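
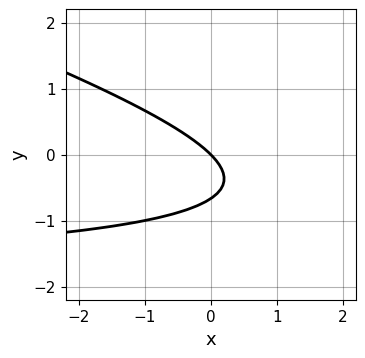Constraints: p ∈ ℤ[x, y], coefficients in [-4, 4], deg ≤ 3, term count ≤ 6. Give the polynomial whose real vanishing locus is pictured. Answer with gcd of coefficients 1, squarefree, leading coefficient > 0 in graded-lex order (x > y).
x*y + 3*y^2 + 2*x + 2*y

deg p = 2. A generic line meets the curve in up to 2 points.
From the visible intercepts: it crosses the x-axis at the gridline x = 0; one y-axis crossing is at y = 0.
Together with the visible shape, these determine p as stated.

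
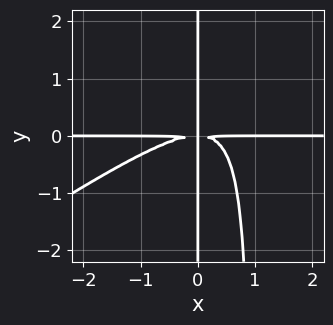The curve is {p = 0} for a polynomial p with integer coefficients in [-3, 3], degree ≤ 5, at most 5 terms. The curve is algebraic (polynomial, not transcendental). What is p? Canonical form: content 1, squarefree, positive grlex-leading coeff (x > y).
2*x^3*y - 3*x^2*y^2 + 3*x*y^2

(a) The degree is 4 — a generic line meets the curve in up to 4 points.
(b) From the visible intercepts: the visible x-axis segment lies entirely on the curve; every point of the y-axis in the box is on the curve.
(c) Together with the visible shape, these determine p as stated.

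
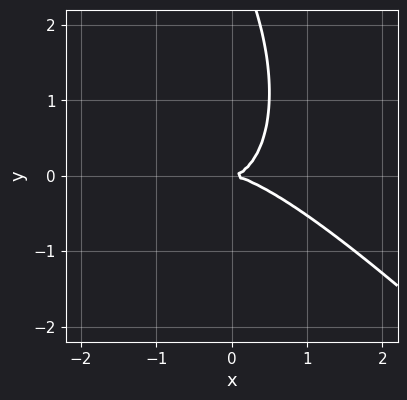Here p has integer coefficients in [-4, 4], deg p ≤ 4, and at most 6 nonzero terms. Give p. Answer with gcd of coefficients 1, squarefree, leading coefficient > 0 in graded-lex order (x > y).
2*x^3 + 3*x^2*y + 2*x*y^2 + y^3 - 3*y^2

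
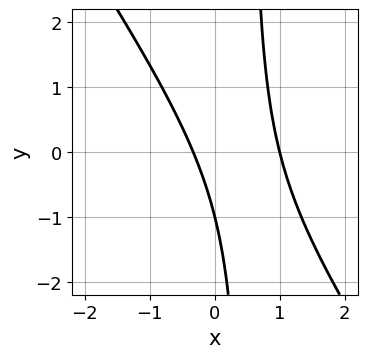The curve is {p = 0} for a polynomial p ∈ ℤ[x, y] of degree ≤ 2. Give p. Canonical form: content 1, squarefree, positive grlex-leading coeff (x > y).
(a) deg p = 2.
(b) From the visible intercepts: it crosses the x-axis at the gridline x = 1; it crosses the y-axis at the gridline y = -1.
(c) Together with the visible shape, these determine p as stated.

3*x^2 + 2*x*y - 2*x - y - 1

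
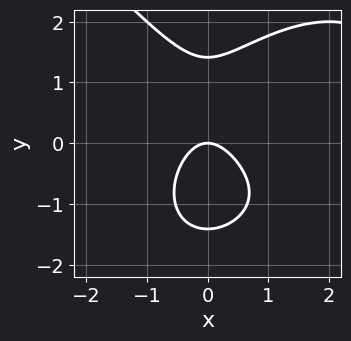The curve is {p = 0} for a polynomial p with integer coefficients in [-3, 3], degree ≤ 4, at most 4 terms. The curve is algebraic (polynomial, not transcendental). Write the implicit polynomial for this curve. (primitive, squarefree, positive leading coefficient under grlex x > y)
x^3 + y^3 - 3*x^2 - 2*y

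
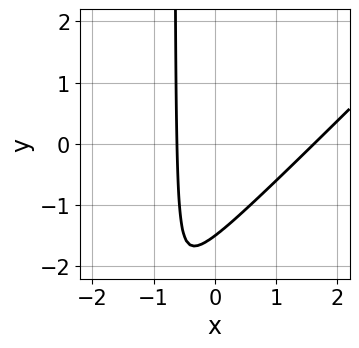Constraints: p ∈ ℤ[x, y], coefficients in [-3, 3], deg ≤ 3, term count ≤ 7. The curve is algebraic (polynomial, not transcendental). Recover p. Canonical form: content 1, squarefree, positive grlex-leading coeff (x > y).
3*x^2 - 3*x*y - 3*x - 2*y - 3

(a) deg p = 2. The shape is more complex than any degree-1 curve.
(b) Solving for integer coefficients yields p as stated.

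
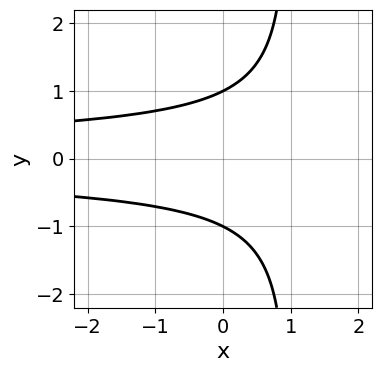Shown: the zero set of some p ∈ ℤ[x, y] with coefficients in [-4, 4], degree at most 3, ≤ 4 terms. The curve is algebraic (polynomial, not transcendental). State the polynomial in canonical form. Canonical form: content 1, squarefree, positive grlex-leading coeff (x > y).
x*y^2 - y^2 + 1

1. The degree is 3 — the shape is more complex than any degree-2 curve.
2. Symmetries: mirror symmetry y ↦ −y ⇒ only even powers of y.
3. From the axis intercepts and sections: the y-axis gridline crossings are at y ∈ {-1, 1}; no x-intercept at any integer in the box.
4. Solving for integer coefficients yields p as stated.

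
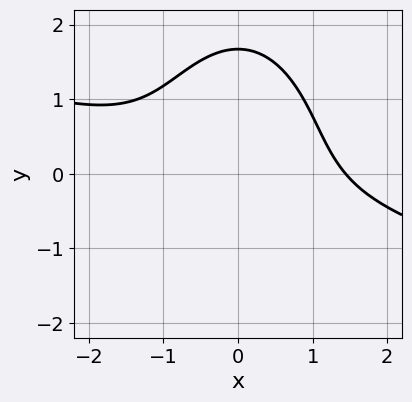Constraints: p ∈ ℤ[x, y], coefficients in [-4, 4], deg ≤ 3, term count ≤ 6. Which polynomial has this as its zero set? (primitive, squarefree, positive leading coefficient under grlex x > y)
x^3 + 3*x^2*y + y^3 - y - 3

(a) The degree is 3 — the shape is more complex than any degree-2 curve.
(b) Putting this together gives p.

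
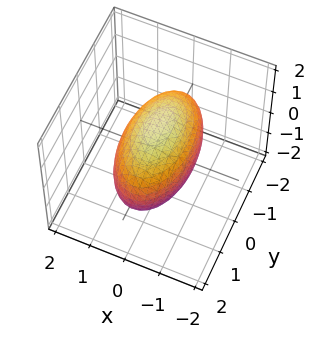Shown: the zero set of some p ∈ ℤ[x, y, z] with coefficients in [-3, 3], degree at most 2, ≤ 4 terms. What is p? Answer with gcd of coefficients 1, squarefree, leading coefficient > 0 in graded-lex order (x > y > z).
(a) Degree: bounded and convex; a quadric, so deg p = 2.
(b) Symmetries: the y ↦ −y reflection is a symmetry, so y appears only in even powers; it's symmetric under z → −z, forcing even powers of z; it's symmetric under x → −x, forcing even powers of x.
(c) Reading off the gridlines: among the integer gridlines, it crosses the x-axis at x ∈ {-1, 1}.
(d) These observations pin down the coefficients.

3*x^2 + y^2 + 2*z^2 - 3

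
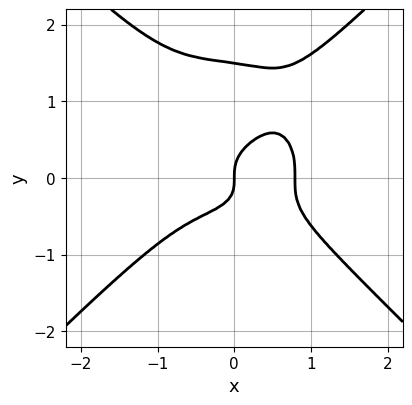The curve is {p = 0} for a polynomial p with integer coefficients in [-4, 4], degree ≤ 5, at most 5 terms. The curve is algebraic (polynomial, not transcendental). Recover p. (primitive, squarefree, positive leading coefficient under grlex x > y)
(a) The degree is 4 — a generic line meets the curve in up to 4 points.
(b) From the axis intercepts and sections: one y-axis crossing is at y = 0; it meets the x-axis at x = 0 (among the integer gridlines).
(c) Together with the visible shape, these determine p as stated.

2*x^4 - 2*y^4 + 3*y^3 - x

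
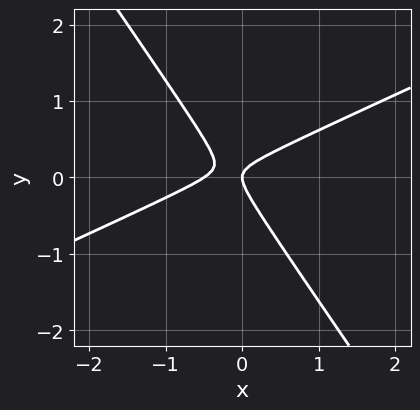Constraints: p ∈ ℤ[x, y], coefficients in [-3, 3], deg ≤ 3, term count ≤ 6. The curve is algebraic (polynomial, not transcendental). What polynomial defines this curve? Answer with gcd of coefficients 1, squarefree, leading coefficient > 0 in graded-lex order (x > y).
First, degree: a generic line meets the curve in up to 2 points, so deg p = 2.
Then, from the axis intercepts and sections: it meets the x-axis at x = 0 (among the integer gridlines); it meets the y-axis at y = 0 (among the integer gridlines).
Finally, putting this together gives p.

2*x^2 - 3*x*y - 3*y^2 + x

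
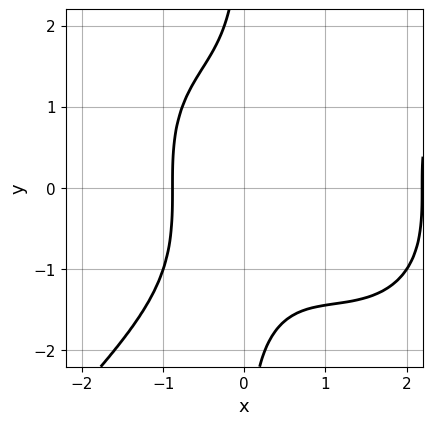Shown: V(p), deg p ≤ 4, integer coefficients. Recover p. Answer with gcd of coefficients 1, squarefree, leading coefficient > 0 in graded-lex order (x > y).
x^4 - x*y^3 - 2*x^3 - 2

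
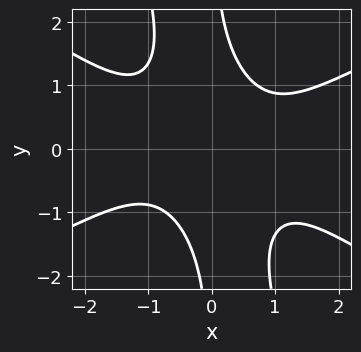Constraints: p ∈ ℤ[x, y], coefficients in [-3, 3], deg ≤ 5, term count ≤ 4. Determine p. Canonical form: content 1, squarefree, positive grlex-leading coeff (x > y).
x^4 - 3*x^2*y^2 - x*y^3 + 2

deg p = 4. No degree-3 curve has this shape.
Against the integer gridlines: the curve avoids every integer x-axis point in the box; no y-intercept at any integer in the box.
These observations pin down the coefficients.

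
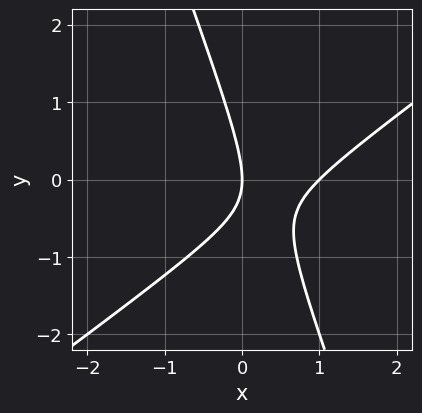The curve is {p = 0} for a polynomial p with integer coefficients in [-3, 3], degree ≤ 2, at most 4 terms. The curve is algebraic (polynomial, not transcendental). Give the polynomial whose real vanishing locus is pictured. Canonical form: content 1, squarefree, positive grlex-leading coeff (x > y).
deg p = 2.
Observable constraints: it crosses the y-axis at the gridline y = 0; among the integer gridlines, it crosses the x-axis at x ∈ {0, 1}.
These observations pin down the coefficients.

2*x^2 - 2*x*y - y^2 - 2*x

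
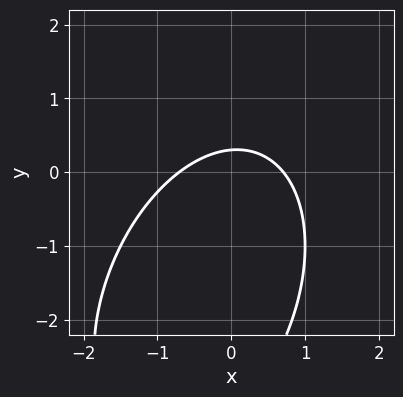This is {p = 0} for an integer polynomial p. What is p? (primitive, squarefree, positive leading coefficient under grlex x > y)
2*x^2 - x*y + y^2 + 3*y - 1

First, degree: the shape is more complex than any degree-1 curve, so deg p = 2.
Finally, the integer polynomial consistent with all of this is the stated p.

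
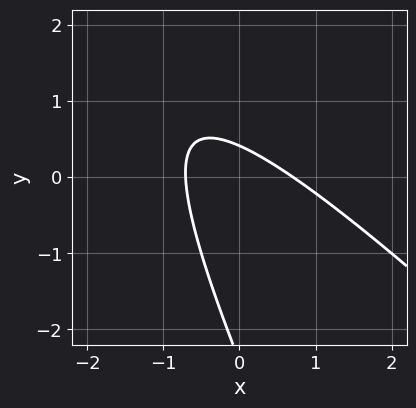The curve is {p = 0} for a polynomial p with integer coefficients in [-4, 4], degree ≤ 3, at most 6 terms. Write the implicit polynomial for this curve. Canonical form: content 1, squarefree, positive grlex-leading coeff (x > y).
First, the degree is 2 — a generic line meets the curve in up to 2 points.
Finally, the integer polynomial consistent with all of this is the stated p.

2*x^2 + 3*x*y + y^2 + 2*y - 1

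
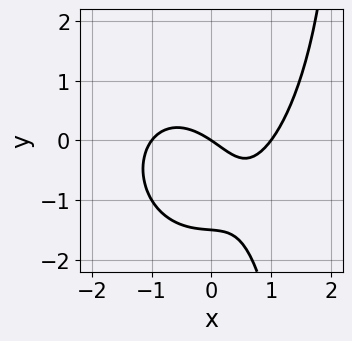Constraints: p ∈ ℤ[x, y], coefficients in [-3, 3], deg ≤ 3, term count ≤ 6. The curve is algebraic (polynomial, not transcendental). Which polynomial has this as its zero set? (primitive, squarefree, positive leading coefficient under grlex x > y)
1. The degree is 3 — the shape is more complex than any degree-2 curve.
2. Against the integer gridlines: one y-axis crossing is at y = 0; the x-axis gridline crossings are at x ∈ {-1, 0, 1}.
3. These observations pin down the coefficients.

2*x^3 + x*y^2 - 2*y^2 - 2*x - 3*y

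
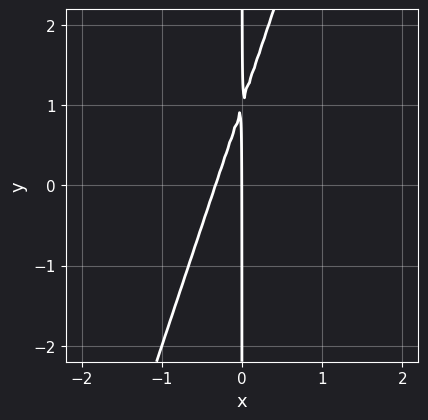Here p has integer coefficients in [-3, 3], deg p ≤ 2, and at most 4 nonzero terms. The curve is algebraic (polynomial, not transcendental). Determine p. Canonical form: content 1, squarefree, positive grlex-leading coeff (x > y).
First, the degree is 2 — no degree-1 curve has this shape.
Next, from the axis intercepts and sections: every point of the y-axis in the box is on the curve; it meets the x-axis at x = 0 (among the integer gridlines).
Finally, these observations pin down the coefficients.

3*x^2 - x*y + x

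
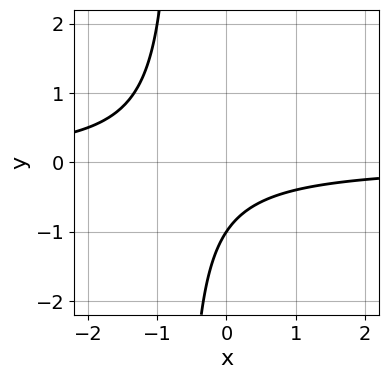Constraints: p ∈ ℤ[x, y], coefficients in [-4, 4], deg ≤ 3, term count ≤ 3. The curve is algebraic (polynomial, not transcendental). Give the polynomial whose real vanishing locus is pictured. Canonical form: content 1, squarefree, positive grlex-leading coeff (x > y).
3*x*y + 2*y + 2

The degree is 2 — a generic line meets the curve in up to 2 points.
From the axis intercepts and sections: the curve avoids every integer x-axis point in the box; one y-axis crossing is at y = -1.
The integer polynomial consistent with all of this is the stated p.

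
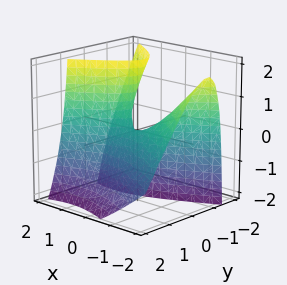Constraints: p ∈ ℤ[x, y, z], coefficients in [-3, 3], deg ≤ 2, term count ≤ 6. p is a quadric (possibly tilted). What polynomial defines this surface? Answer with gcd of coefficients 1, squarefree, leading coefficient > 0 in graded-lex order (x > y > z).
x^2 + x*z - 3*y^2 - 2*y*z - z

deg p = 2.
Observable constraints: it crosses the x-axis at the gridline x = 0; it meets the y-axis at y = 0 (among the integer gridlines); it meets the z-axis at z = 0 (among the integer gridlines).
Fitting integer coefficients to these (and the overall shape) gives p.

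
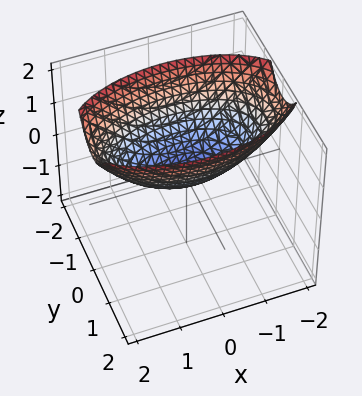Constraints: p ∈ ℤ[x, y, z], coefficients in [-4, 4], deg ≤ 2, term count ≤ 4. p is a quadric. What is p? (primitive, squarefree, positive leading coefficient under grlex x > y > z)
x^2 + 3*y^2 - 3*z

1. deg p = 2. A single bowl opening along one axis; a quadric.
2. Symmetries: it's symmetric under y → −y, forcing even powers of y; the x ↦ −x reflection is a symmetry, so x appears only in even powers.
3. Against the integer gridlines: one x-axis crossing is at x = 0; it crosses the y-axis at the gridline y = 0.
4. Assembling these constraints gives the stated polynomial.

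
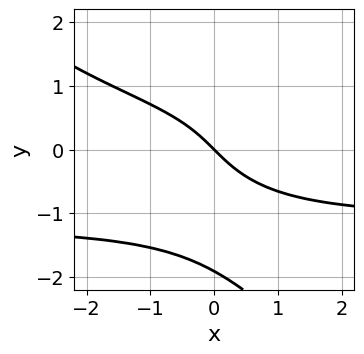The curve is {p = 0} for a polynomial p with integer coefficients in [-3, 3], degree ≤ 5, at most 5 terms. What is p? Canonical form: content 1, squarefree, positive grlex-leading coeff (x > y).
The degree is 4 — no degree-3 curve has this shape.
Against the integer gridlines: one x-axis crossing is at x = 0; one y-axis crossing is at y = 0.
These observations pin down the coefficients.

2*x*y^3 + 2*y^4 + 3*y^3 + 3*x + 3*y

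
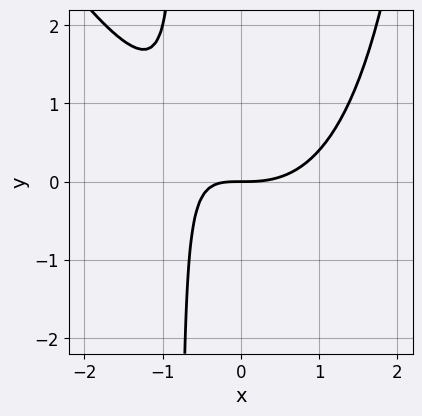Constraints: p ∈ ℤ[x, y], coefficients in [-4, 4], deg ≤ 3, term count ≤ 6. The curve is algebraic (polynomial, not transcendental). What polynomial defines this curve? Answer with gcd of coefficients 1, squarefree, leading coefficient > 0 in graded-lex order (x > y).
First, deg p = 3.
Next, observable constraints: it crosses the y-axis at the gridline y = 0; it crosses the x-axis at the gridline x = 0.
Finally, the integer polynomial consistent with all of this is the stated p.

2*x^3 + x^2*y - 3*x*y - 3*y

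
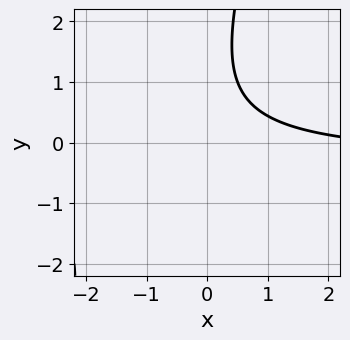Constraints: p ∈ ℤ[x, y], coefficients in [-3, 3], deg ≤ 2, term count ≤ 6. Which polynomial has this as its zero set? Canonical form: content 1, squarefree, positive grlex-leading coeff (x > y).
3*x*y - y^2 + x + 2*y - 3

Degree: the shape is more complex than any degree-1 curve, so deg p = 2.
From the visible intercepts: the curve avoids every integer y-axis point in the box; the curve avoids every integer x-axis point in the box.
Fitting integer coefficients to these (and the overall shape) gives p.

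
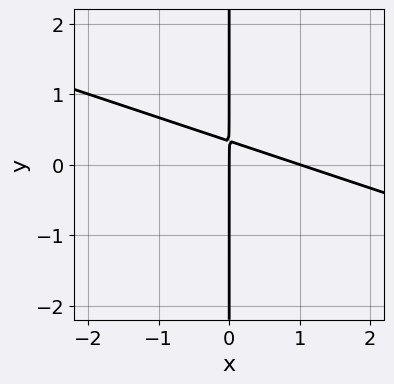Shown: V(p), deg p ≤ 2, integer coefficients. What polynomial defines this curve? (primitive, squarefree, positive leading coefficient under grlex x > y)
x^2 + 3*x*y - x

First, degree: the shape is more complex than any degree-1 curve, so deg p = 2.
Next, observable constraints: the visible y-axis segment lies entirely on the curve; the x-axis gridline crossings are at x ∈ {0, 1}.
Finally, solving for integer coefficients yields p as stated.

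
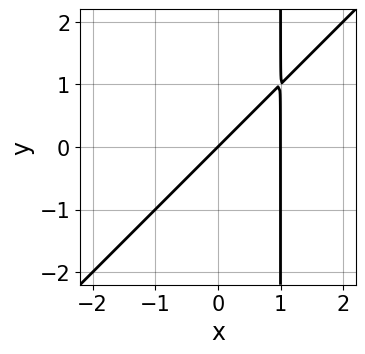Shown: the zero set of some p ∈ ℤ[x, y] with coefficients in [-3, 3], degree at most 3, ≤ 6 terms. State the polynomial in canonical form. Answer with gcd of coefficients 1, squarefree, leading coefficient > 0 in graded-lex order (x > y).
x^2 - x*y - x + y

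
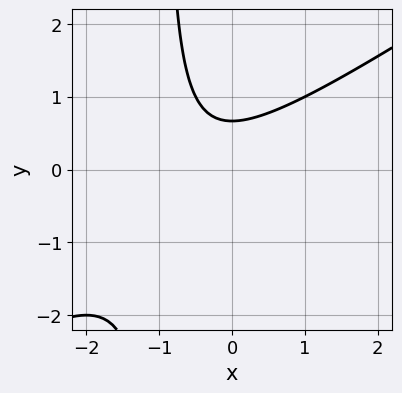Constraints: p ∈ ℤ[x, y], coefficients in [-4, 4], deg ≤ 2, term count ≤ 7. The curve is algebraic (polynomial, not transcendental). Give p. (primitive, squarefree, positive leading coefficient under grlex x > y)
2*x^2 - 3*x*y + 2*x - 3*y + 2

First, the degree is 2 — the shape is more complex than any degree-1 curve.
Then, reading off the gridlines: it misses every integer gridline on the x-axis.
Finally, matching integer coefficients to the picture gives p.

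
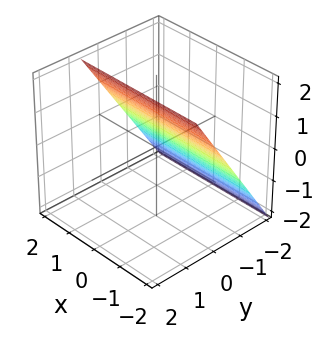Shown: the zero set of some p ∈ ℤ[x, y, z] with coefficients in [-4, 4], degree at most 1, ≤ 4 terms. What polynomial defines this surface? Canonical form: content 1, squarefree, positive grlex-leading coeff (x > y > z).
1. Degree: every cross-section is a straight line — this is a plane, so deg p = 1.
2. From the axis intercepts and sections: the surface avoids every integer x-axis point in the box; it crosses the z-axis at the gridline z = 1.
3. These observations pin down the coefficients.

3*y - 2*z + 2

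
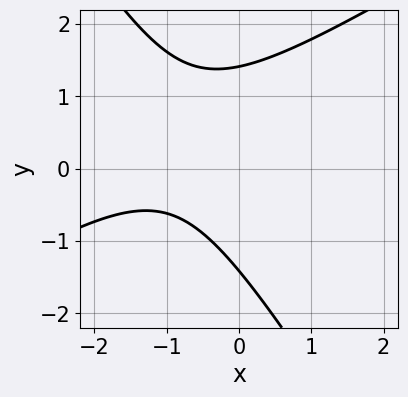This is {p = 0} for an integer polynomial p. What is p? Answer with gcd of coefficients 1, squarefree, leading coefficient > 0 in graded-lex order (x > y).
x^2 - x*y - y^2 + 2*x + 2

The degree is 2 — the shape is more complex than any degree-1 curve.
From the axis intercepts and sections: it misses every integer gridline on the x-axis.
Putting this together gives p.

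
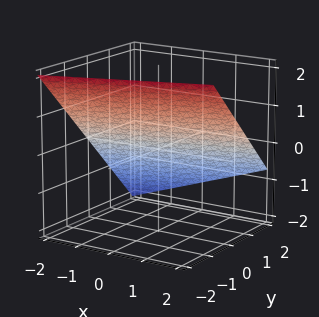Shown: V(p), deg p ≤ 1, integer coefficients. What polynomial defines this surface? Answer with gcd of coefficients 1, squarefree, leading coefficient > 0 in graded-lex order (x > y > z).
x - 3*y - 3*z + 2

The degree is 1 — every cross-section is a straight line — this is a plane.
Reading off the gridlines: one x-axis crossing is at x = -2.
Solving for integer coefficients yields p as stated.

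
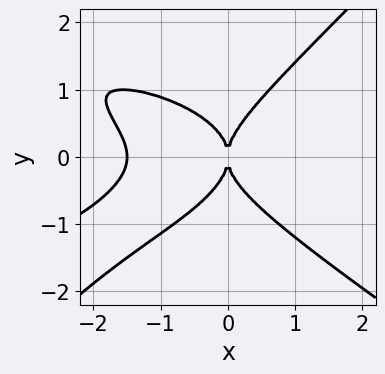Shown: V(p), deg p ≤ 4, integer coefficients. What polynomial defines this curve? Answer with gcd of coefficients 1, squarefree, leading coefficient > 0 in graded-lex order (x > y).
deg p = 4. The shape is more complex than any degree-3 curve.
Against the integer gridlines: it crosses the x-axis at the gridline x = 0; it crosses the y-axis at the gridline y = 0.
Assembling these constraints gives the stated polynomial.

2*x^2*y^2 + x*y^3 - 3*y^4 + 2*x^3 + 3*x^2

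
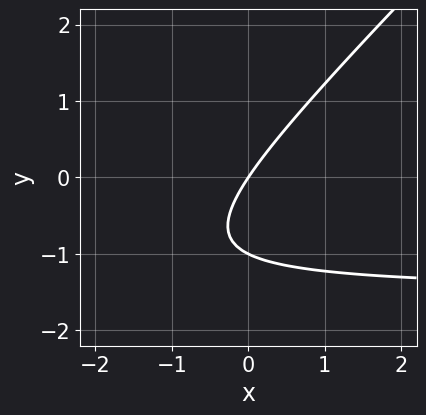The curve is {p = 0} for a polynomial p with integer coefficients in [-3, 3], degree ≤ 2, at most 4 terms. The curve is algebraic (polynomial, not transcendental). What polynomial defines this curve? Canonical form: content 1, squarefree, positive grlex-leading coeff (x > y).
2*x*y - 2*y^2 + 3*x - 2*y

deg p = 2. The shape is more complex than any degree-1 curve.
Against the integer gridlines: among the integer gridlines, it crosses the y-axis at y ∈ {-1, 0}; it crosses the x-axis at the gridline x = 0.
Fitting integer coefficients to these (and the overall shape) gives p.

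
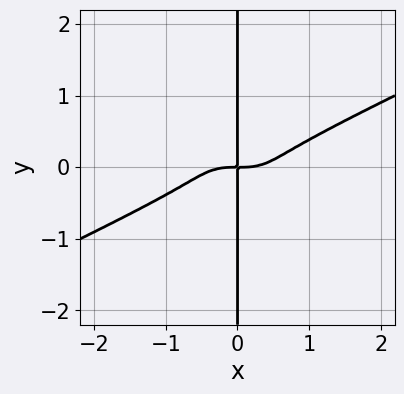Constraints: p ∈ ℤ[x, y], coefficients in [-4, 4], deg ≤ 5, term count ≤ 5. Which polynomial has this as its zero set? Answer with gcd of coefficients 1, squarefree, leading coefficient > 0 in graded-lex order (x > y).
x^4 - 3*x^2*y^2 - 3*x*y^3 - x*y

deg p = 4.
Checking where it meets the axes: every point of the y-axis in the box is on the curve.
The integer polynomial consistent with all of this is the stated p.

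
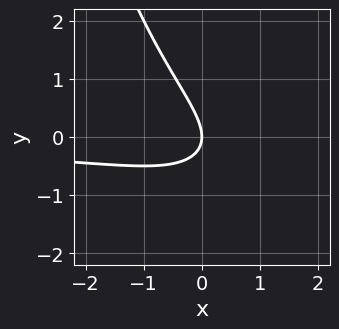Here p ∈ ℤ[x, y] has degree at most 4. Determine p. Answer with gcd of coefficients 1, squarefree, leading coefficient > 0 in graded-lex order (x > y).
x^2*y - 2*x*y - 2*y^2 - 2*x

1. The degree is 3 — the shape is more complex than any degree-2 curve.
2. Observable constraints: one x-axis crossing is at x = 0; it meets the y-axis at y = 0 (among the integer gridlines).
3. The integer polynomial consistent with all of this is the stated p.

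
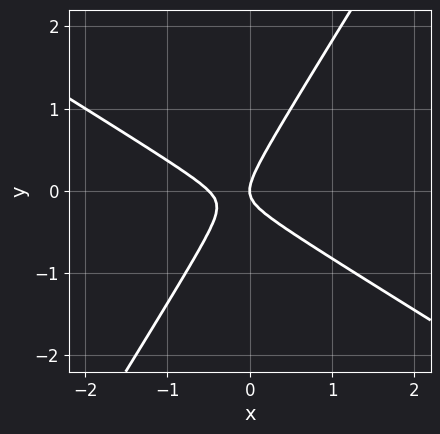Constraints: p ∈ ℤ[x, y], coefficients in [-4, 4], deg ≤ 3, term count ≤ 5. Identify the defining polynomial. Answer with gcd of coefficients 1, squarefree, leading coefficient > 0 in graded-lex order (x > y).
2*x^2 + 2*x*y - 2*y^2 + x

The degree is 2 — a generic line meets the curve in up to 2 points.
From the axis intercepts and sections: it crosses the y-axis at the gridline y = 0; it crosses the x-axis at the gridline x = 0.
Solving for integer coefficients yields p as stated.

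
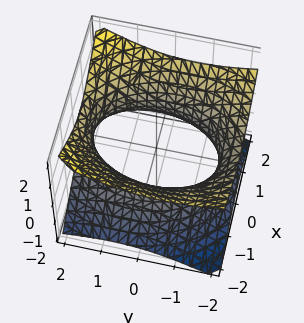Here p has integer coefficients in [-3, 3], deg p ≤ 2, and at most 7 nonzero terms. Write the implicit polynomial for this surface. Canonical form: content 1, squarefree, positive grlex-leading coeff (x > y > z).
deg p = 2. The shape is more complex than any degree-1 surface.
Against the integer gridlines: the surface avoids every integer z-axis point in the box.
Together with the visible shape, these determine p as stated.

2*x^2 + y^2 + y*z - 3*z^2 - 3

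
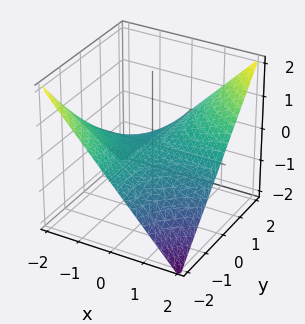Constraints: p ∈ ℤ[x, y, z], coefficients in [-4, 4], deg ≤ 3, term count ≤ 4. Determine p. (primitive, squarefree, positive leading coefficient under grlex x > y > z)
x*y - 2*z

1. deg p = 2.
2. From the visible intercepts: the visible y-axis segment lies entirely on the surface; one z-axis crossing is at z = 0; every point of the x-axis in the box is on the surface.
3. The integer polynomial consistent with all of this is the stated p.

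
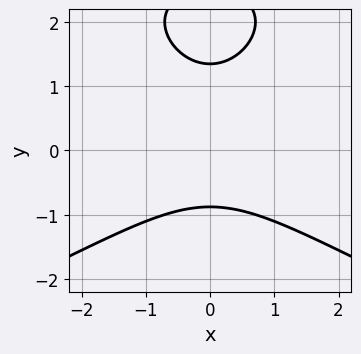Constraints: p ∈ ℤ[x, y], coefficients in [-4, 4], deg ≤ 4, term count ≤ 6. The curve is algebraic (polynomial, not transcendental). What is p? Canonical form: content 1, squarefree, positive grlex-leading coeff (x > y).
(a) Degree: no degree-2 curve has this shape, so deg p = 3.
(b) Symmetries: it's symmetric under x → −x, forcing even powers of x.
(c) Reading off the gridlines: it misses every integer gridline on the x-axis.
(d) The integer polynomial consistent with all of this is the stated p.

y^3 + 2*x^2 - 3*y^2 + 3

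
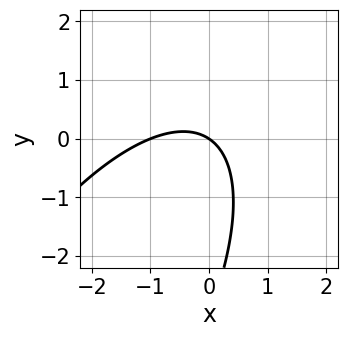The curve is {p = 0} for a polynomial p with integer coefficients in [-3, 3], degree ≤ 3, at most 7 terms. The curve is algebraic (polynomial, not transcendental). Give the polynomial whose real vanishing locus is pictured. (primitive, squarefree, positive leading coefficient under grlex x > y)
1. The degree is 2 — the shape is more complex than any degree-1 curve.
2. Checking where it meets the axes: it crosses the y-axis at the gridline y = 0; the x-axis gridline crossings are at x ∈ {-1, 0}.
3. Fitting integer coefficients to these (and the overall shape) gives p.

2*x^2 - 2*x*y + y^2 + 2*x + 3*y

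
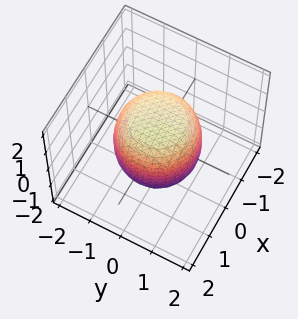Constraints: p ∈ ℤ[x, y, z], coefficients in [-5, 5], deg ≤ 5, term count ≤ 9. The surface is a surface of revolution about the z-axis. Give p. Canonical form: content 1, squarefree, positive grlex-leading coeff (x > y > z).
(a) Degree: a generic line meets the surface in up to 4 points, so deg p = 4.
(b) Symmetries: every cross-section ⟂ z is a circle, so x, y appear only via x² + y².
(c) From the visible intercepts: a circular section at z = -1 has radius exactly 1.
(d) Matching integer coefficients to the picture gives p.

2*x^4 + 4*x^2*y^2 + 2*y^4 - x^2 - y^2 + 2*z^2 - 3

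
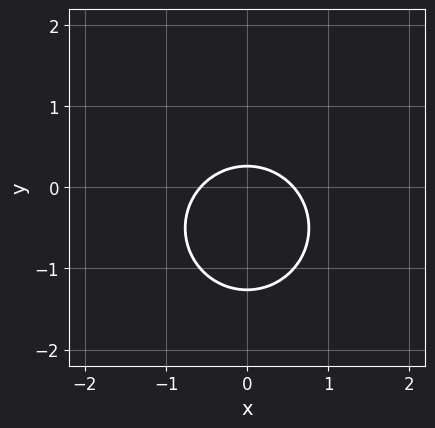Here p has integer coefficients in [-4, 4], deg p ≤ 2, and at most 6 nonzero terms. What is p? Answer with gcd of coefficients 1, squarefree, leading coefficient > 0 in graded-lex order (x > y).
3*x^2 + 3*y^2 + 3*y - 1

(a) deg p = 2. No degree-1 curve has this shape.
(b) Symmetries: it's symmetric under x → −x, forcing even powers of x.
(c) Matching integer coefficients to the picture gives p.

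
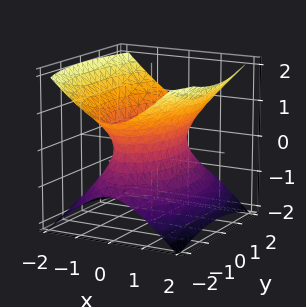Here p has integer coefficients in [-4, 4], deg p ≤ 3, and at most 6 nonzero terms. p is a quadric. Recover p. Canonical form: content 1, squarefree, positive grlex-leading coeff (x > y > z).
First, the degree is 2 — an hourglass — one-sheet hyperboloid; a quadric.
Next, symmetries: mirror symmetry z ↦ −z ⇒ only even powers of z; it's symmetric under x → −x, forcing even powers of x; it's symmetric under y → −y, forcing even powers of y.
Next, observable constraints: no z-intercept at any integer in the box.
Finally, the integer polynomial consistent with all of this is the stated p.

3*x^2 + y^2 - 3*z^2 - 2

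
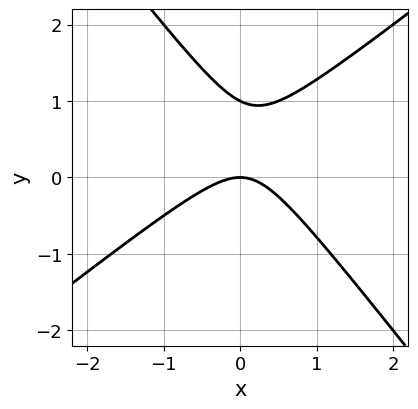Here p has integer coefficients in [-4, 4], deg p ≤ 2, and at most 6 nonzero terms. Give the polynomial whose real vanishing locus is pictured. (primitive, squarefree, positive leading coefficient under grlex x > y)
2*x^2 - x*y - 2*y^2 + 2*y

First, deg p = 2. The shape is more complex than any degree-1 curve.
Then, checking where it meets the axes: among the integer gridlines, it crosses the y-axis at y ∈ {0, 1}; it crosses the x-axis at the gridline x = 0.
Finally, fitting integer coefficients to these (and the overall shape) gives p.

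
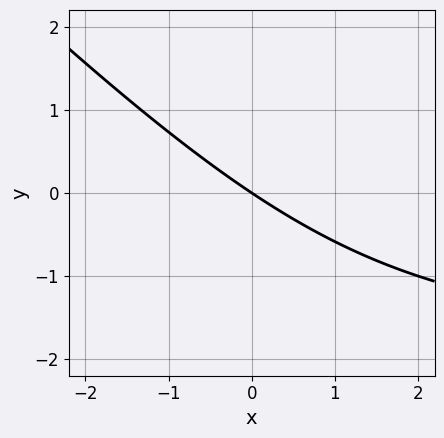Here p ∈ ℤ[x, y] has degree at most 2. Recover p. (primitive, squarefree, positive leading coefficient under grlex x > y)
x*y + y^2 + 2*x + 3*y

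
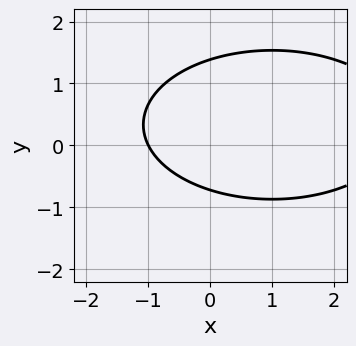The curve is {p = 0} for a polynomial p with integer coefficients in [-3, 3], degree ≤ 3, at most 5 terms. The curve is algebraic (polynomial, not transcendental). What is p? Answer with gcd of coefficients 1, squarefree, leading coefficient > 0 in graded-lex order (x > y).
x^2 + 3*y^2 - 2*x - 2*y - 3

1. The degree is 2 — a generic line meets the curve in up to 2 points.
2. From the visible intercepts: it crosses the x-axis at the gridline x = -1.
3. These observations pin down the coefficients.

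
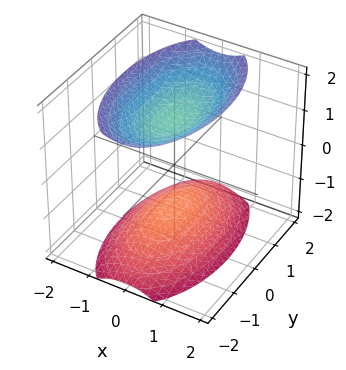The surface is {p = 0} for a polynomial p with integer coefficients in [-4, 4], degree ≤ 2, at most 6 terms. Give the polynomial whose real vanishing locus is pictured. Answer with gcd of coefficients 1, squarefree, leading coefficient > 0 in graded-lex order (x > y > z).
3*x^2 + y^2 - 2*z^2 + 3

(a) The picture has 2 separate pieces. Treating them together as one polynomial.
(b) The degree is 2 — two separate bowl-shaped sheets opening away from each other; a quadric.
(c) Symmetries: the y ↦ −y reflection is a symmetry, so y appears only in even powers; it's symmetric under z → −z, forcing even powers of z; the x ↦ −x reflection is a symmetry, so x appears only in even powers.
(d) From the visible intercepts: the surface avoids every integer x-axis point in the box; no y-intercept at any integer in the box.
(e) The integer polynomial consistent with all of this is the stated p.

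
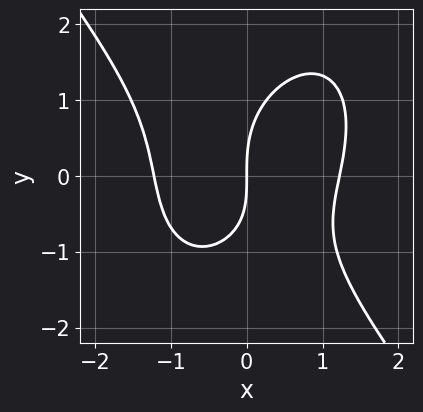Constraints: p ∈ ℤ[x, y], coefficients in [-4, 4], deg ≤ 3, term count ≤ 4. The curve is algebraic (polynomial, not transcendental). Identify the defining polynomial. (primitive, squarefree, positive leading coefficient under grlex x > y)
2*x^3 + y^3 - x*y - 3*x

First, degree: a generic line meets the curve in up to 3 points, so deg p = 3.
Then, observable constraints: one y-axis crossing is at y = 0; it crosses the x-axis at the gridline x = 0.
Finally, fitting integer coefficients to these (and the overall shape) gives p.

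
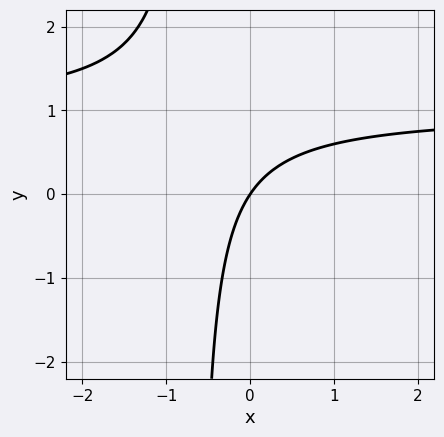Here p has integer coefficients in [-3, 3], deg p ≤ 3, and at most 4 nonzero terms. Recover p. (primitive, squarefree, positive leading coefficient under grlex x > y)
3*x*y - 3*x + 2*y

1. Degree: no degree-1 curve has this shape, so deg p = 2.
2. Observable constraints: it crosses the y-axis at the gridline y = 0; it crosses the x-axis at the gridline x = 0.
3. Assembling these constraints gives the stated polynomial.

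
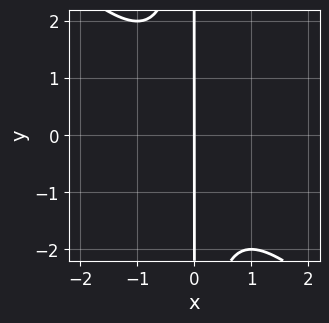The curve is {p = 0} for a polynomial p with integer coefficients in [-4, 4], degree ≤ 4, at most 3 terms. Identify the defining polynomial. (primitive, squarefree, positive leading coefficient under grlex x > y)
x^3 + x^2*y + x

deg p = 3.
Checking where it meets the axes: every point of the y-axis in the box is on the curve; one x-axis crossing is at x = 0.
The integer polynomial consistent with all of this is the stated p.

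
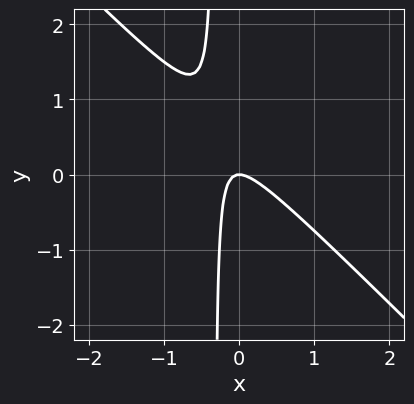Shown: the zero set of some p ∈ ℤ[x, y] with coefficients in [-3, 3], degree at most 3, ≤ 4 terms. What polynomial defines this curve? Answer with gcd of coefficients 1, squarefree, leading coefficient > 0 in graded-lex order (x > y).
3*x^2 + 3*x*y + y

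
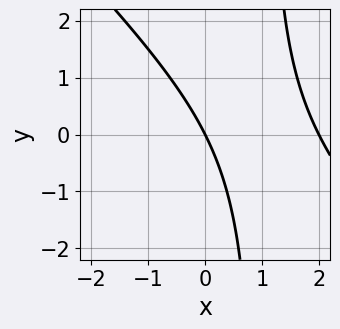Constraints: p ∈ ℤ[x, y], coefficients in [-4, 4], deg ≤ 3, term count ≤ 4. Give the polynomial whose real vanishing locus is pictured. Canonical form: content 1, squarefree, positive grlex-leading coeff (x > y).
The degree is 2 — the shape is more complex than any degree-1 curve.
Observable constraints: it meets the y-axis at y = 0 (among the integer gridlines); among the integer gridlines, it crosses the x-axis at x ∈ {0, 2}.
Together with the visible shape, these determine p as stated.

x^2 + x*y - 2*x - y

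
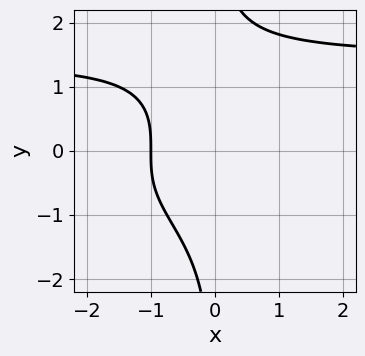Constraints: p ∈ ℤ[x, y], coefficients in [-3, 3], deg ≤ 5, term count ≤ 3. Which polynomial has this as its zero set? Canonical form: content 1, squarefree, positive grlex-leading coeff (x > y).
x*y^3 - 3*x - 3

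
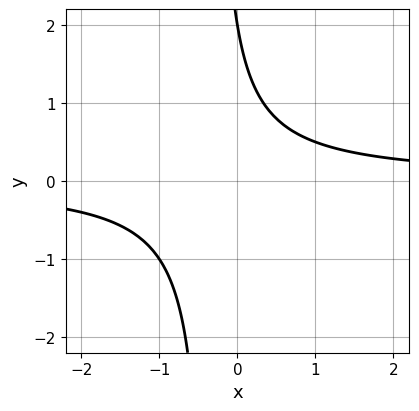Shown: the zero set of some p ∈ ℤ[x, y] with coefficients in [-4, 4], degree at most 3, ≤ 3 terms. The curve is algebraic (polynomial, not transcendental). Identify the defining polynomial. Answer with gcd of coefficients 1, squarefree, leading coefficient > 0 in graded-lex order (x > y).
(a) The degree is 2 — a generic line meets the curve in up to 2 points.
(b) From the axis intercepts and sections: the curve avoids every integer x-axis point in the box; one y-axis crossing is at y = 2.
(c) Together with the visible shape, these determine p as stated.

3*x*y + y - 2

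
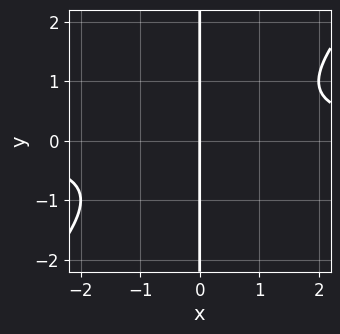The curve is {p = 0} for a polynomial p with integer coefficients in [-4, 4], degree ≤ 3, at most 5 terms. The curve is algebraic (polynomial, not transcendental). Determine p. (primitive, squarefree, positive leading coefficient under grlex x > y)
x^2*y - x*y^2 - x

(a) deg p = 3.
(b) From the axis intercepts and sections: every point of the y-axis in the box is on the curve; one x-axis crossing is at x = 0.
(c) The integer polynomial consistent with all of this is the stated p.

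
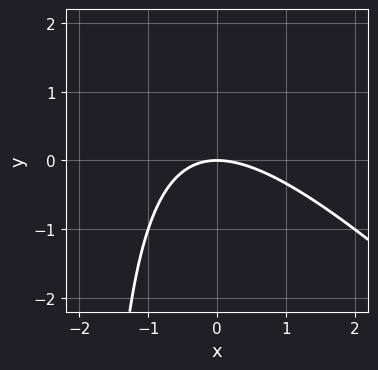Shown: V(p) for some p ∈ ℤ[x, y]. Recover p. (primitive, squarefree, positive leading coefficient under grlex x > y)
First, the degree is 2 — the shape is more complex than any degree-1 curve.
Then, against the integer gridlines: one x-axis crossing is at x = 0; one y-axis crossing is at y = 0.
Finally, the integer polynomial consistent with all of this is the stated p.

x^2 + x*y + 2*y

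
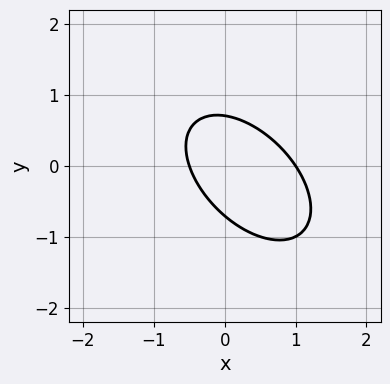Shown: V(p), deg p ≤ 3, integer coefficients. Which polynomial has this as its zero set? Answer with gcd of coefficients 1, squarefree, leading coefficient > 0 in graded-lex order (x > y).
2*x^2 + 2*x*y + 2*y^2 - x - 1

First, the degree is 2 — no degree-1 curve has this shape.
Then, reading off the gridlines: one x-axis crossing is at x = 1.
Finally, assembling these constraints gives the stated polynomial.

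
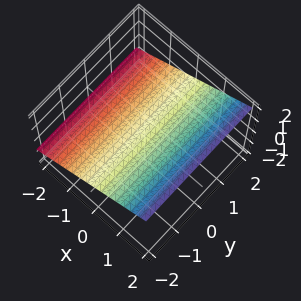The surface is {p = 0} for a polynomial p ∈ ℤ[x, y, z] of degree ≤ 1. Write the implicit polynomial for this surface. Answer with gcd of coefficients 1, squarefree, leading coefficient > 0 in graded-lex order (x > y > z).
2*x - 3*z + 2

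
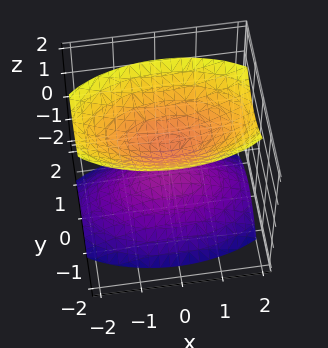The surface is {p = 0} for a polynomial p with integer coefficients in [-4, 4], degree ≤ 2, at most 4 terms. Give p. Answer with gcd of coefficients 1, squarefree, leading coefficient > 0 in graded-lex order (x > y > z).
(a) There are 2 components. Treating them together as one polynomial.
(b) Degree: two separate bowl-shaped sheets opening away from each other; a quadric, so deg p = 2.
(c) Symmetries: the x ↦ −x reflection is a symmetry, so x appears only in even powers; the y ↦ −y reflection is a symmetry, so y appears only in even powers; the z ↦ −z reflection is a symmetry, so z appears only in even powers.
(d) From the axis intercepts and sections: no y-intercept at any integer in the box; it misses every integer gridline on the x-axis.
(e) Assembling these constraints gives the stated polynomial.

x^2 + 3*y^2 - 2*z^2 + 1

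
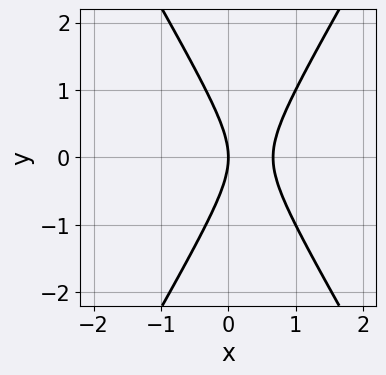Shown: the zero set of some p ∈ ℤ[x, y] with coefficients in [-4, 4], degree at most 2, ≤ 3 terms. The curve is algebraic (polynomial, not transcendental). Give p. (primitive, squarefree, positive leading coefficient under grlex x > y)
3*x^2 - y^2 - 2*x

Degree: no degree-1 curve has this shape, so deg p = 2.
Symmetries: the y ↦ −y reflection is a symmetry, so y appears only in even powers.
Against the integer gridlines: it meets the x-axis at x = 0 (among the integer gridlines); it meets the y-axis at y = 0 (among the integer gridlines).
These observations pin down the coefficients.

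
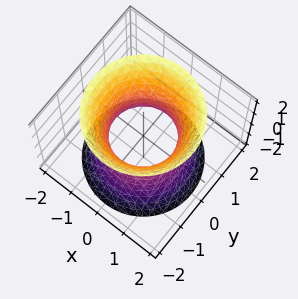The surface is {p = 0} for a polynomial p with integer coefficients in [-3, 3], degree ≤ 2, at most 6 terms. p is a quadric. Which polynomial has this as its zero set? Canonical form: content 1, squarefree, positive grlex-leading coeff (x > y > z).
2*x^2 + 2*y^2 - z^2 - 2

deg p = 2. One connected sheet with a waist; a quadric.
Symmetries: it's symmetric under z → −z, forcing even powers of z; rotational symmetry about the z-axis ⇒ p depends on x, y only through x² + y².
From the axis intercepts and sections: among the integer gridlines, it crosses the x-axis at x ∈ {-1, 1}; the y-axis gridline crossings are at y ∈ {-1, 1}.
Solving for integer coefficients yields p as stated.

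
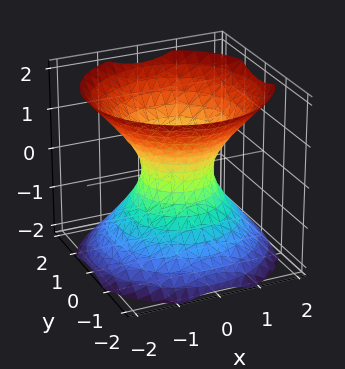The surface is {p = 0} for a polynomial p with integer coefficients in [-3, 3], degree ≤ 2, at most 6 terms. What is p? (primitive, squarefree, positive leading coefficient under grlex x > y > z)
3*x^2 + 3*y^2 - 3*z^2 - 2

1. deg p = 2. An hourglass — one-sheet hyperboloid; a quadric.
2. Symmetries: it's symmetric under z → −z, forcing even powers of z; every cross-section ⟂ z is a circle, so x, y appear only via x² + y².
3. Reading off the gridlines: it misses every integer gridline on the z-axis; a circular section at z = 0 has radius between 0 and 1.
4. Solving for integer coefficients yields p as stated.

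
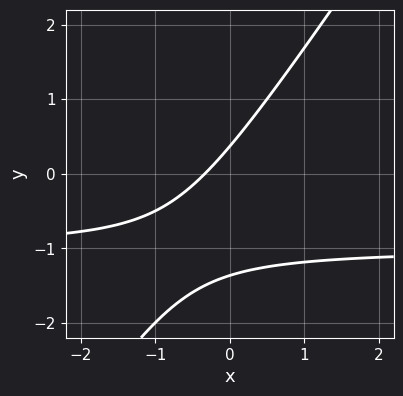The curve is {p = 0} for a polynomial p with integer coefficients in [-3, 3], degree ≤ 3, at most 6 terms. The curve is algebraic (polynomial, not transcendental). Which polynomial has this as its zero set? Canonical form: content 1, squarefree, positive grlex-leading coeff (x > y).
3*x*y - 2*y^2 + 3*x - 2*y + 1

First, degree: a generic line meets the curve in up to 2 points, so deg p = 2.
Finally, solving for integer coefficients yields p as stated.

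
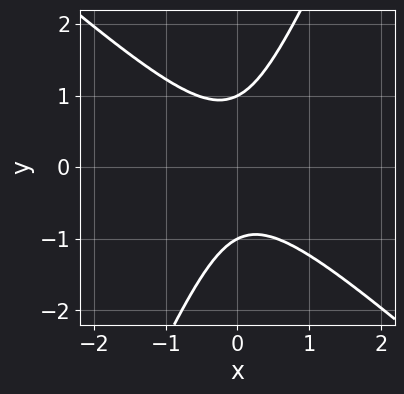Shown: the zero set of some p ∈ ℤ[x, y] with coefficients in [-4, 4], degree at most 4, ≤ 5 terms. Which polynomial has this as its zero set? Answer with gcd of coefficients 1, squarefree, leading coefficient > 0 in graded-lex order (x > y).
First, the degree is 4 — a generic line meets the curve in up to 4 points.
Then, observable constraints: among the integer gridlines, it crosses the y-axis at y ∈ {-1, 1}; no x-intercept at any integer in the box.
Finally, together with the visible shape, these determine p as stated.

2*x^4 + 2*x*y^3 - y^4 + 3*x^2 + 1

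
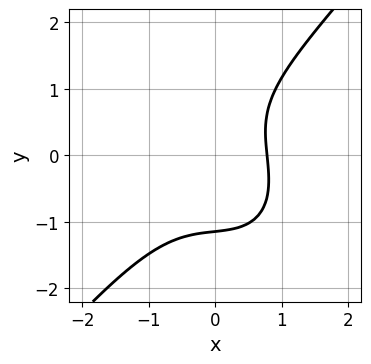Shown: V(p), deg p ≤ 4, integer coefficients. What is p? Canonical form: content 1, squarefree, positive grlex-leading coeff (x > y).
3*x^3 - 2*y^3 + x*y + 2*x - 3

deg p = 3. The shape is more complex than any degree-2 curve.
Matching integer coefficients to the picture gives p.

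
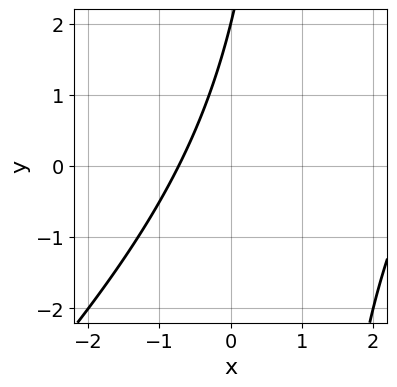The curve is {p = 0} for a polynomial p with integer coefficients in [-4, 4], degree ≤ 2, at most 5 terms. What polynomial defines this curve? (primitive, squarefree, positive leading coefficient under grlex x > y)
Degree: the shape is more complex than any degree-1 curve, so deg p = 2.
Against the integer gridlines: it meets the y-axis at y = 2 (among the integer gridlines).
Together with the visible shape, these determine p as stated.

x^2 - x*y - 2*x + y - 2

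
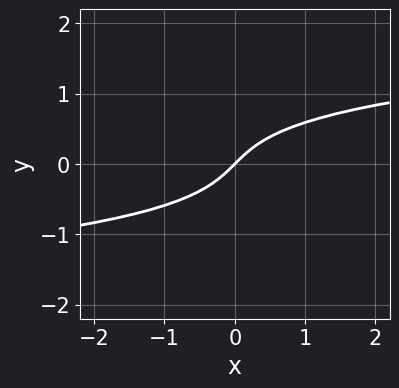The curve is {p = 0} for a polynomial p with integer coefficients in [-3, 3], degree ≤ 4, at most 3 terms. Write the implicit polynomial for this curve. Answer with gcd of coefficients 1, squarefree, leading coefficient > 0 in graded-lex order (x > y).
2*y^3 - x + y

deg p = 3.
Checking where it meets the axes: it meets the x-axis at x = 0 (among the integer gridlines); one y-axis crossing is at y = 0.
Matching integer coefficients to the picture gives p.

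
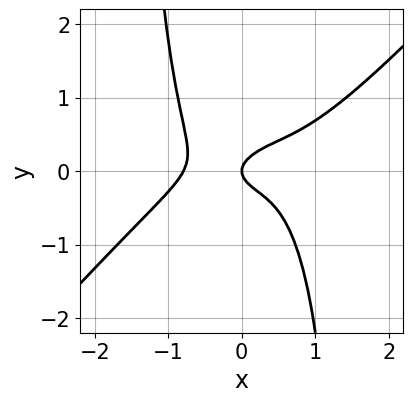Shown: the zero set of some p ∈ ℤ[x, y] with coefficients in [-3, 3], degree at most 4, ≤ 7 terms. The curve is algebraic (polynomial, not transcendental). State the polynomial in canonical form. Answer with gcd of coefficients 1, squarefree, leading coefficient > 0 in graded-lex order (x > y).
2*x^4 - 3*x^3*y + x^2*y^2 - 3*y^2 + x

(a) deg p = 4. No degree-3 curve has this shape.
(b) From the visible intercepts: it crosses the y-axis at the gridline y = 0; it crosses the x-axis at the gridline x = 0.
(c) The integer polynomial consistent with all of this is the stated p.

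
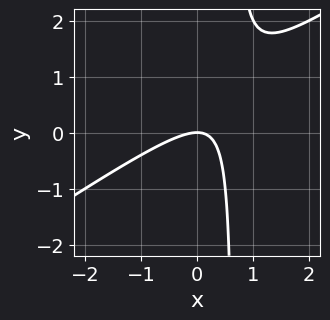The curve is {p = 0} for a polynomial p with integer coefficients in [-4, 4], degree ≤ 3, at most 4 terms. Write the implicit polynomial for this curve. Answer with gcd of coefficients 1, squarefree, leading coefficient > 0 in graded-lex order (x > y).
2*x^2 - 3*x*y + 2*y

(a) The degree is 2 — a generic line meets the curve in up to 2 points.
(b) From the axis intercepts and sections: it crosses the x-axis at the gridline x = 0; it meets the y-axis at y = 0 (among the integer gridlines).
(c) Putting this together gives p.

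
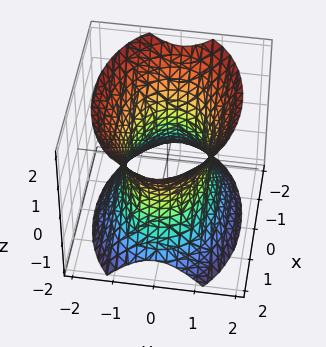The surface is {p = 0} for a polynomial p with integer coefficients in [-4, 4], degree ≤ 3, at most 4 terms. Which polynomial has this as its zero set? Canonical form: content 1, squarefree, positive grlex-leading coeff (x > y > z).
First, the degree is 2 — one connected sheet with a waist; a quadric.
Then, symmetries: mirror symmetry z ↦ −z ⇒ only even powers of z; it's symmetric under x → −x, forcing even powers of x; the y ↦ −y reflection is a symmetry, so y appears only in even powers.
Then, reading off the gridlines: the surface avoids every integer z-axis point in the box; among the integer gridlines, it crosses the y-axis at y ∈ {-1, 1}.
Finally, assembling these constraints gives the stated polynomial.

x^2 + 2*y^2 - z^2 - 2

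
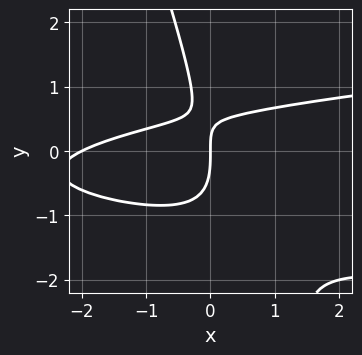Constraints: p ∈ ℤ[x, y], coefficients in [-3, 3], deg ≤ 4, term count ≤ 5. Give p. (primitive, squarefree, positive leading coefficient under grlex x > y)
First, the degree is 3 — no degree-2 curve has this shape.
Next, checking where it meets the axes: the x-axis gridline crossings are at x ∈ {-2, 0}; one y-axis crossing is at y = 0.
Finally, the integer polynomial consistent with all of this is the stated p.

3*x*y^2 + y^3 - x^2 + 2*x*y - 2*x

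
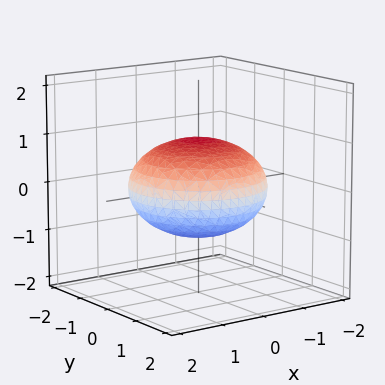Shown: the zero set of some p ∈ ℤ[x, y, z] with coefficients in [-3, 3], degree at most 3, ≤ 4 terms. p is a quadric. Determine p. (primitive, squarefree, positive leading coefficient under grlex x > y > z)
Degree: bounded and convex; a quadric, so deg p = 2.
Symmetries: mirror symmetry z ↦ −z ⇒ only even powers of z; every cross-section ⟂ z is a circle, so x, y appear only via x² + y².
Reading off the gridlines: the z-axis gridline crossings are at z ∈ {-1, 1}; a circular section at z = 0 has radius between 1 and 2.
Fitting integer coefficients to these (and the overall shape) gives p.

x^2 + y^2 + 2*z^2 - 2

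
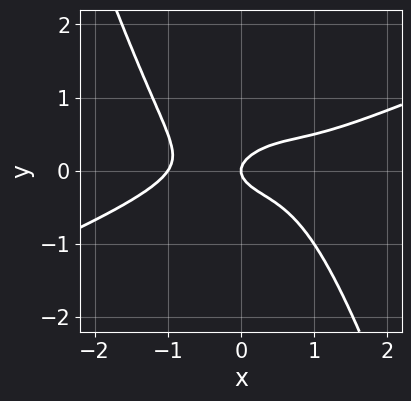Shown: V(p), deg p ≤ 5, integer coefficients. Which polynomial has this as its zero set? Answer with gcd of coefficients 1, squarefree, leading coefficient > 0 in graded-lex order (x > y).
(a) Degree: a generic line meets the curve in up to 4 points, so deg p = 4.
(b) From the axis intercepts and sections: one y-axis crossing is at y = 0; among the integer gridlines, it crosses the x-axis at x ∈ {-1, 0}.
(c) Together with the visible shape, these determine p as stated.

x^4 - 2*x^3*y - x^2*y^2 - 3*y^2 + x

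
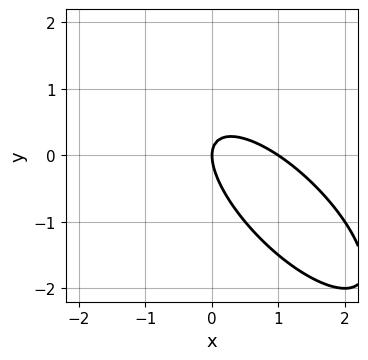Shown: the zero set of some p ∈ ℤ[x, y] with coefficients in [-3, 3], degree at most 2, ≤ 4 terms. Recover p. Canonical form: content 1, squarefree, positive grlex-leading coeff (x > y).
2*x^2 + 3*x*y + 2*y^2 - 2*x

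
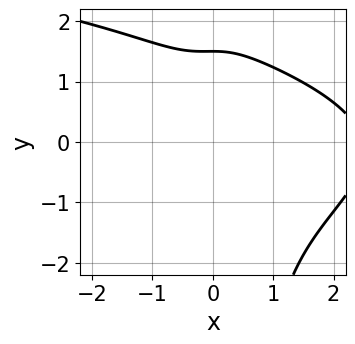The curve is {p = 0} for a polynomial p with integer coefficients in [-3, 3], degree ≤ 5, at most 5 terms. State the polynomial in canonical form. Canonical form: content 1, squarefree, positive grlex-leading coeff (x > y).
x^2*y^2 + x^3 - 2*x^2 + 2*y - 3

First, the degree is 4 — no degree-3 curve has this shape.
Then, reading off the gridlines: it misses every integer gridline on the x-axis.
Finally, together with the visible shape, these determine p as stated.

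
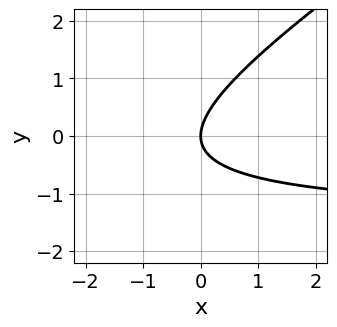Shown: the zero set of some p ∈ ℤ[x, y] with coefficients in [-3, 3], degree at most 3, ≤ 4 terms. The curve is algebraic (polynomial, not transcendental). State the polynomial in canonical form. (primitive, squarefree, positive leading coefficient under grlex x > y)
2*x*y - 3*y^2 + 3*x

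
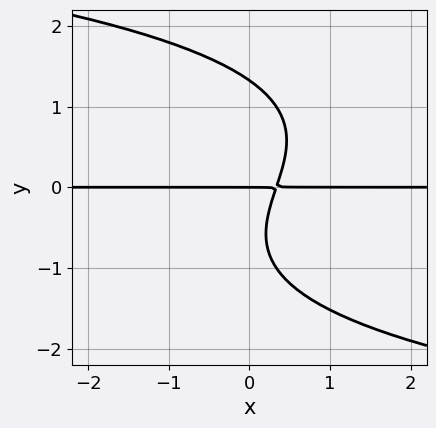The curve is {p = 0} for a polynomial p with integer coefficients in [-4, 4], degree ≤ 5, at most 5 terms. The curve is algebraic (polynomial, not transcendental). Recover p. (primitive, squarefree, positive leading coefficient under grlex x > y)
(a) deg p = 4.
(b) Reading off the gridlines: every point of the x-axis in the box is on the curve; one y-axis crossing is at y = 0.
(c) Solving for integer coefficients yields p as stated.

y^4 + 3*x*y - y^2 - y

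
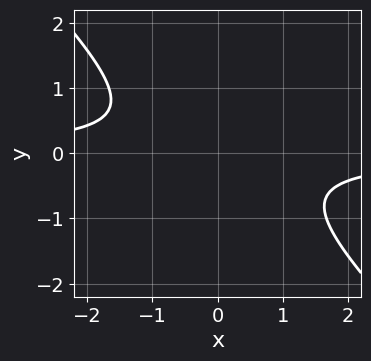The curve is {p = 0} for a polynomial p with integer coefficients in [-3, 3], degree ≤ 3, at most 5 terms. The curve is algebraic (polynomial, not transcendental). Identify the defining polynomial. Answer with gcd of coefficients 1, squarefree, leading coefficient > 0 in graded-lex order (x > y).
3*x*y + 3*y^2 + 2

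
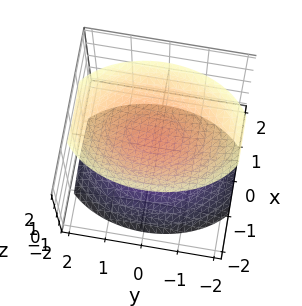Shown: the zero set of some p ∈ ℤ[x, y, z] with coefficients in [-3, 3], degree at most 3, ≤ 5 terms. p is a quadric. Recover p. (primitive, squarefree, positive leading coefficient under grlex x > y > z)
There are 2 components.
deg p = 2.
Symmetries: mirror symmetry y ↦ −y ⇒ only even powers of y; mirror symmetry x ↦ −x ⇒ only even powers of x; the z ↦ −z reflection is a symmetry, so z appears only in even powers.
From the axis intercepts and sections: the surface avoids every integer y-axis point in the box; it misses every integer gridline on the x-axis.
Together with the visible shape, these determine p as stated.

2*x^2 + y^2 - 2*z^2 + 3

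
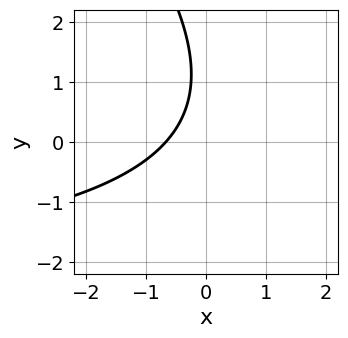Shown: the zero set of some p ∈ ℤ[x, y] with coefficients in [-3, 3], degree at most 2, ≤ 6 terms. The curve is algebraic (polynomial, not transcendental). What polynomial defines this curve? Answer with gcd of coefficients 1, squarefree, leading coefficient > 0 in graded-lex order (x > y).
x*y + y^2 + 3*x - 2*y + 2

deg p = 2. A generic line meets the curve in up to 2 points.
Checking where it meets the axes: no y-intercept at any integer in the box.
Matching integer coefficients to the picture gives p.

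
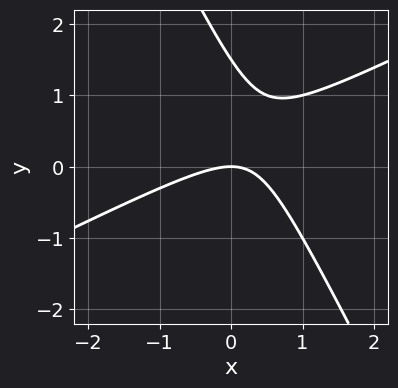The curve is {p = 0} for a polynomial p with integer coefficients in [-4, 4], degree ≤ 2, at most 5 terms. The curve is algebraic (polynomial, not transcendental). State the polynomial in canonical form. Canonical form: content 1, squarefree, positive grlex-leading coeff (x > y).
Degree: a generic line meets the curve in up to 2 points, so deg p = 2.
Reading off the gridlines: it crosses the x-axis at the gridline x = 0; it crosses the y-axis at the gridline y = 0.
Together with the visible shape, these determine p as stated.

2*x^2 - 3*x*y - 2*y^2 + 3*y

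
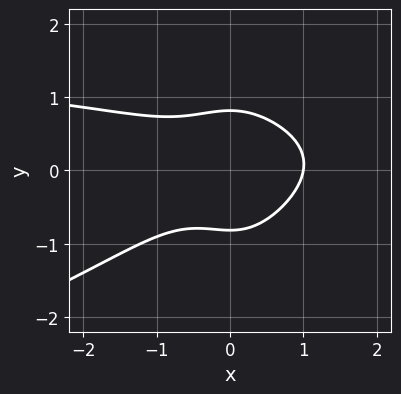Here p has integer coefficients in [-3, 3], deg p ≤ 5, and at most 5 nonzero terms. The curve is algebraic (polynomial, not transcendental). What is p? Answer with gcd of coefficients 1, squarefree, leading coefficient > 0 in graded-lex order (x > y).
x^3*y - 3*x^2*y^2 - 2*x^3 - 3*y^2 + 2

(a) deg p = 4. No degree-3 curve has this shape.
(b) Observable constraints: it meets the x-axis at x = 1 (among the integer gridlines).
(c) Together with the visible shape, these determine p as stated.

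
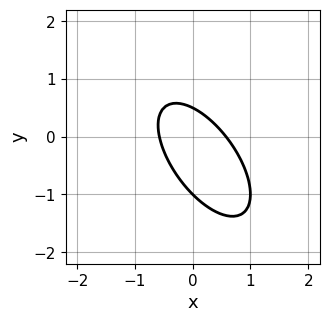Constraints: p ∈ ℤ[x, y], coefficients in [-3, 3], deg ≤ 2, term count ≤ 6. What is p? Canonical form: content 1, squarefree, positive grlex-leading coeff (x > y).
1. deg p = 2. A generic line meets the curve in up to 2 points.
2. Checking where it meets the axes: it meets the y-axis at y = -1 (among the integer gridlines).
3. Together with the visible shape, these determine p as stated.

3*x^2 + 3*x*y + 2*y^2 + y - 1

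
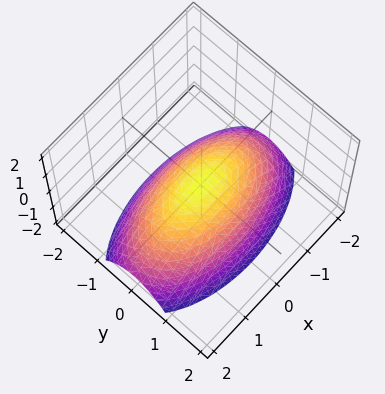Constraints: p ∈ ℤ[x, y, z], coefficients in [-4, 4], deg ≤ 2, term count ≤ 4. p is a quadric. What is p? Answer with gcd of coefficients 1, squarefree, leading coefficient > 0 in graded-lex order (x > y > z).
First, the degree is 2 — a single bowl opening along one axis; a quadric.
Then, symmetries: it's symmetric under x → −x, forcing even powers of x; mirror symmetry y ↦ −y ⇒ only even powers of y.
Next, reading off the gridlines: one x-axis crossing is at x = 0; it meets the y-axis at y = 0 (among the integer gridlines); it meets the z-axis at z = 0 (among the integer gridlines).
Finally, together with the visible shape, these determine p as stated.

x^2 + 3*y^2 + 3*z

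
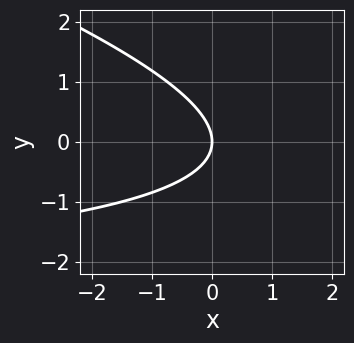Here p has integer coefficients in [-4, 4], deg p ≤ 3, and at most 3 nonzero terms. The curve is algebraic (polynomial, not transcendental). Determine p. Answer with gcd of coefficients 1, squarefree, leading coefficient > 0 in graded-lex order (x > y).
x*y + 3*y^2 + 3*x

deg p = 2.
From the visible intercepts: it crosses the x-axis at the gridline x = 0; one y-axis crossing is at y = 0.
These observations pin down the coefficients.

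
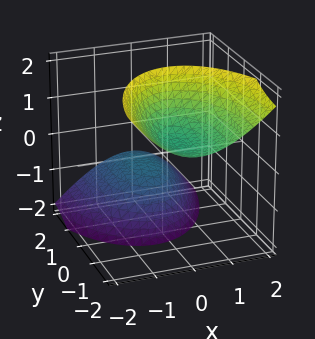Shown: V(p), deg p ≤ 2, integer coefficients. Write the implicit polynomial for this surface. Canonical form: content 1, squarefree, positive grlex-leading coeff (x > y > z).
1. The picture has 2 separate pieces. They look like related sheets of one shape, so recover p as a whole.
2. Degree: no degree-1 surface has this shape, so deg p = 2.
3. Checking where it meets the axes: the z-axis gridline crossings are at z ∈ {-1, 1}; no x-intercept at any integer in the box.
4. Assembling these constraints gives the stated polynomial.

3*x^2 - x*z + y^2 + 3*y*z - z^2 + 1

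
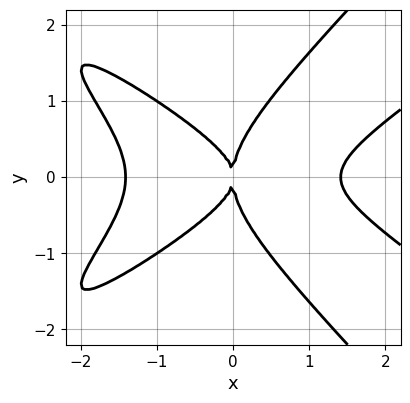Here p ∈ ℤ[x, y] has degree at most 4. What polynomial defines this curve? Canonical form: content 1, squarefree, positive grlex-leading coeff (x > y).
x^4 - 3*x^2*y^2 + 2*y^4 - 2*x*y^2 - 2*x^2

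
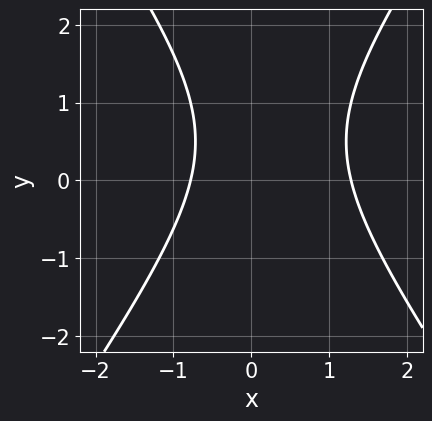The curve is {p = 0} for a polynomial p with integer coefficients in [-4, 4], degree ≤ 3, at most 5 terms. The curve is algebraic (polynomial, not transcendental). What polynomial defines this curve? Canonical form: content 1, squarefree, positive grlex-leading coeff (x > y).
2*x^2 - y^2 - x + y - 2

(a) Degree: the shape is more complex than any degree-1 curve, so deg p = 2.
(b) Observable constraints: it misses every integer gridline on the y-axis.
(c) The integer polynomial consistent with all of this is the stated p.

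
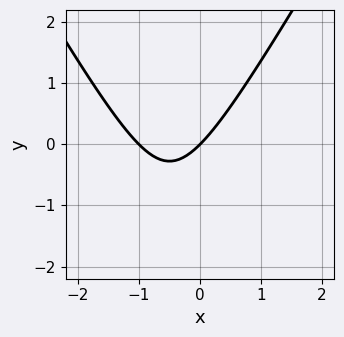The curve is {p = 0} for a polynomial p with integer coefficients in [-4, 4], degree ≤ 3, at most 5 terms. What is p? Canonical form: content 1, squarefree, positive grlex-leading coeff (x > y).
3*x^2 - y^2 + 3*x - 3*y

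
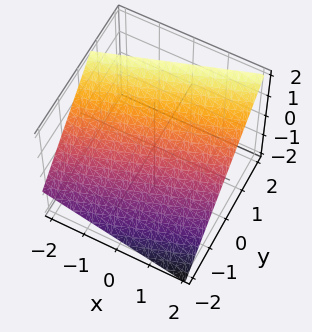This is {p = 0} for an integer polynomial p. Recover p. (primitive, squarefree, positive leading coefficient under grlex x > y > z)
x - 3*y + 3*z - 2

(a) deg p = 1. Every cross-section is a straight line — this is a plane.
(b) Observable constraints: it crosses the x-axis at the gridline x = 2.
(c) These observations pin down the coefficients.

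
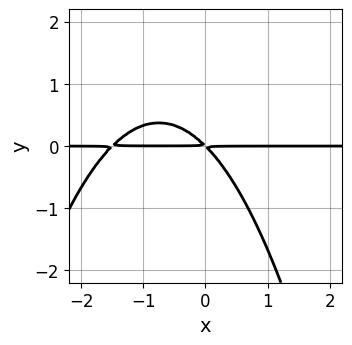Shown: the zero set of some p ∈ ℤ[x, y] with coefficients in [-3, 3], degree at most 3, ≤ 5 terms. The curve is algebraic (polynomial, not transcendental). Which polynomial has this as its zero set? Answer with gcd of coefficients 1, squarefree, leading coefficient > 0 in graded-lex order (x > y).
First, degree: a generic line meets the curve in up to 3 points, so deg p = 3.
Next, against the integer gridlines: every point of the x-axis in the box is on the curve.
Finally, these observations pin down the coefficients.

2*x^2*y + 3*x*y + 3*y^2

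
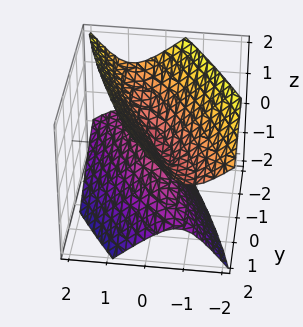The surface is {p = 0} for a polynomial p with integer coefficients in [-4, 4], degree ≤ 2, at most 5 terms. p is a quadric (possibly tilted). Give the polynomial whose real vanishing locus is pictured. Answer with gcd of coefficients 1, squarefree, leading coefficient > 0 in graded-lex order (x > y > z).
3*x^2 + 3*x*y + x*z + y^2 - 2*z^2

The picture has 2 separate pieces. They look like related sheets of one shape, so recover p as a whole.
The degree is 2 — no degree-1 surface has this shape.
Observable constraints: one z-axis crossing is at z = 0; it meets the x-axis at x = 0 (among the integer gridlines).
Assembling these constraints gives the stated polynomial.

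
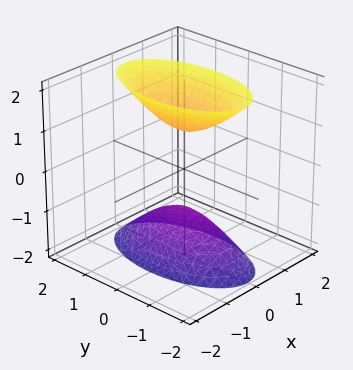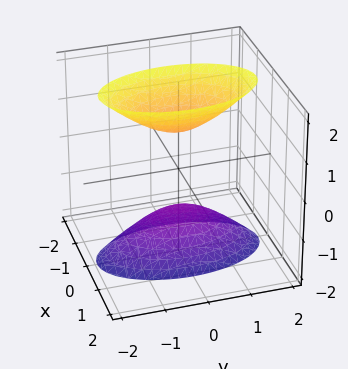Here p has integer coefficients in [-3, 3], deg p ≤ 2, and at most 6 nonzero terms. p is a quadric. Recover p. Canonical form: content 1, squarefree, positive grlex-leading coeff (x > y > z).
I count 2 distinct pieces. Treating them together as one polynomial.
Degree: two separate bowl-shaped sheets opening away from each other; a quadric, so deg p = 2.
Symmetries: mirror symmetry y ↦ −y ⇒ only even powers of y; mirror symmetry x ↦ −x ⇒ only even powers of x; the z ↦ −z reflection is a symmetry, so z appears only in even powers.
From the visible intercepts: among the integer gridlines, it crosses the z-axis at z ∈ {-1, 1}; it misses every integer gridline on the y-axis.
Assembling these constraints gives the stated polynomial.

3*x^2 + y^2 - z^2 + 1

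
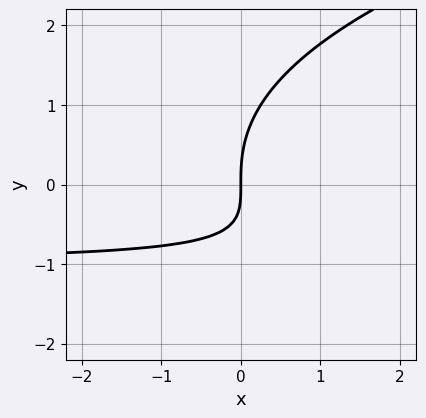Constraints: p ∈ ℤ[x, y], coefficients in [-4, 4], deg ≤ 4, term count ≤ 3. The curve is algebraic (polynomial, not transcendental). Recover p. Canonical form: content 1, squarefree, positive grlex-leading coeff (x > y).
y^3 - 2*x*y - 2*x

First, deg p = 3. A generic line meets the curve in up to 3 points.
Next, checking where it meets the axes: it crosses the x-axis at the gridline x = 0; one y-axis crossing is at y = 0.
Finally, matching integer coefficients to the picture gives p.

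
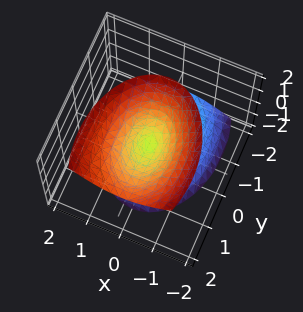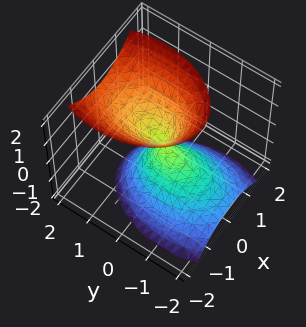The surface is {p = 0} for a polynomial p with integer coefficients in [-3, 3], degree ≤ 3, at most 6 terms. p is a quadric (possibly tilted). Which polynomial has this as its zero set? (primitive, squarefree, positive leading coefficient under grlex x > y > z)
2*x^2 + y^2 - y*z - z^2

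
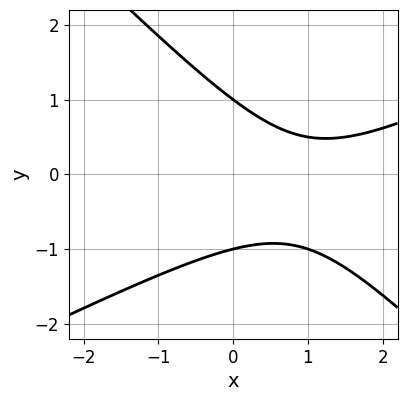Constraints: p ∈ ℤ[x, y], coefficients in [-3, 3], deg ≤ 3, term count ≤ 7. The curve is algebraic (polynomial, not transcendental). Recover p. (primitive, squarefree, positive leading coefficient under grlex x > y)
(a) deg p = 2.
(b) From the axis intercepts and sections: the y-axis gridline crossings are at y ∈ {-1, 1}; it misses every integer gridline on the x-axis.
(c) Together with the visible shape, these determine p as stated.

x^2 - x*y - 2*y^2 - 2*x + 2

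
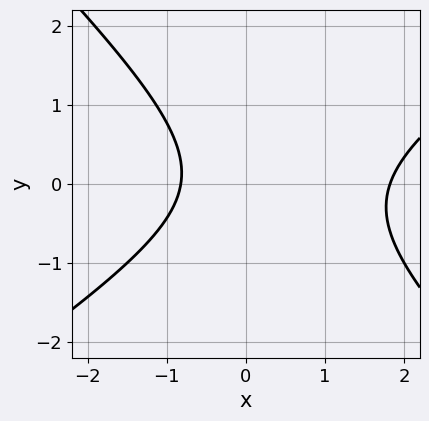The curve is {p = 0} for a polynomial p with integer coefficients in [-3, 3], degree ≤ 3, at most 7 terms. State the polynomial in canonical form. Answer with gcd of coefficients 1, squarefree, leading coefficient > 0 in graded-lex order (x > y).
First, deg p = 2.
Then, checking where it meets the axes: no y-intercept at any integer in the box.
Finally, fitting integer coefficients to these (and the overall shape) gives p.

2*x^2 - x*y - 3*y^2 - 2*x - 3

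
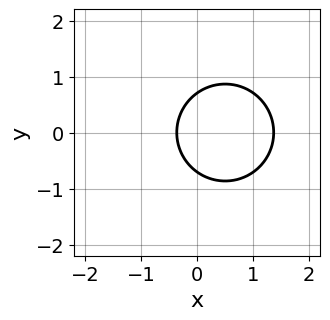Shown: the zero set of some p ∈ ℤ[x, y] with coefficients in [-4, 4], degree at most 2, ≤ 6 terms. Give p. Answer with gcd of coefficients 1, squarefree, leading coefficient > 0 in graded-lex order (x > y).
First, the degree is 2 — no degree-1 curve has this shape.
Then, symmetries: the y ↦ −y reflection is a symmetry, so y appears only in even powers.
Finally, putting this together gives p.

2*x^2 + 2*y^2 - 2*x - 1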